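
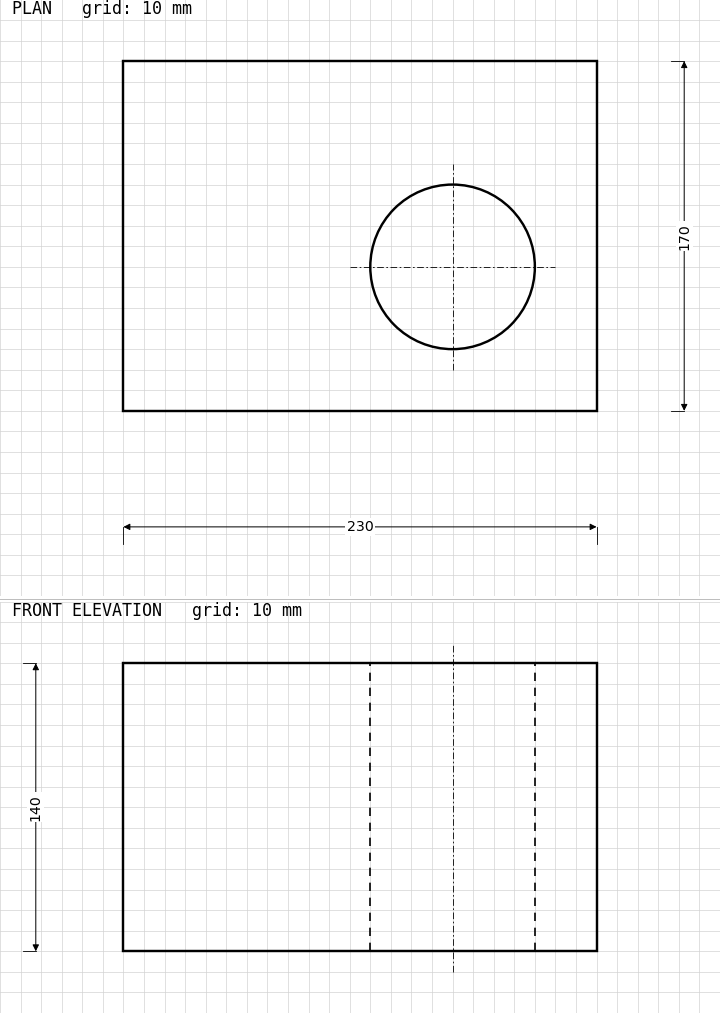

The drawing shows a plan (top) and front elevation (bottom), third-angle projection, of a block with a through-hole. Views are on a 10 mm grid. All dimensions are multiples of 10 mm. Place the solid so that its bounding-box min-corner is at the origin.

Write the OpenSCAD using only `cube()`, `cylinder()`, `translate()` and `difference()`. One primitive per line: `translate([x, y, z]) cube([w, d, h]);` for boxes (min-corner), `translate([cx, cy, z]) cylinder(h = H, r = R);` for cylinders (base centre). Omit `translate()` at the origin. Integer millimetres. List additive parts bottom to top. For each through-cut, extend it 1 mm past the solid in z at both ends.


difference() {
  cube([230, 170, 140]);
  translate([160, 70, -1]) cylinder(h = 142, r = 40);
}


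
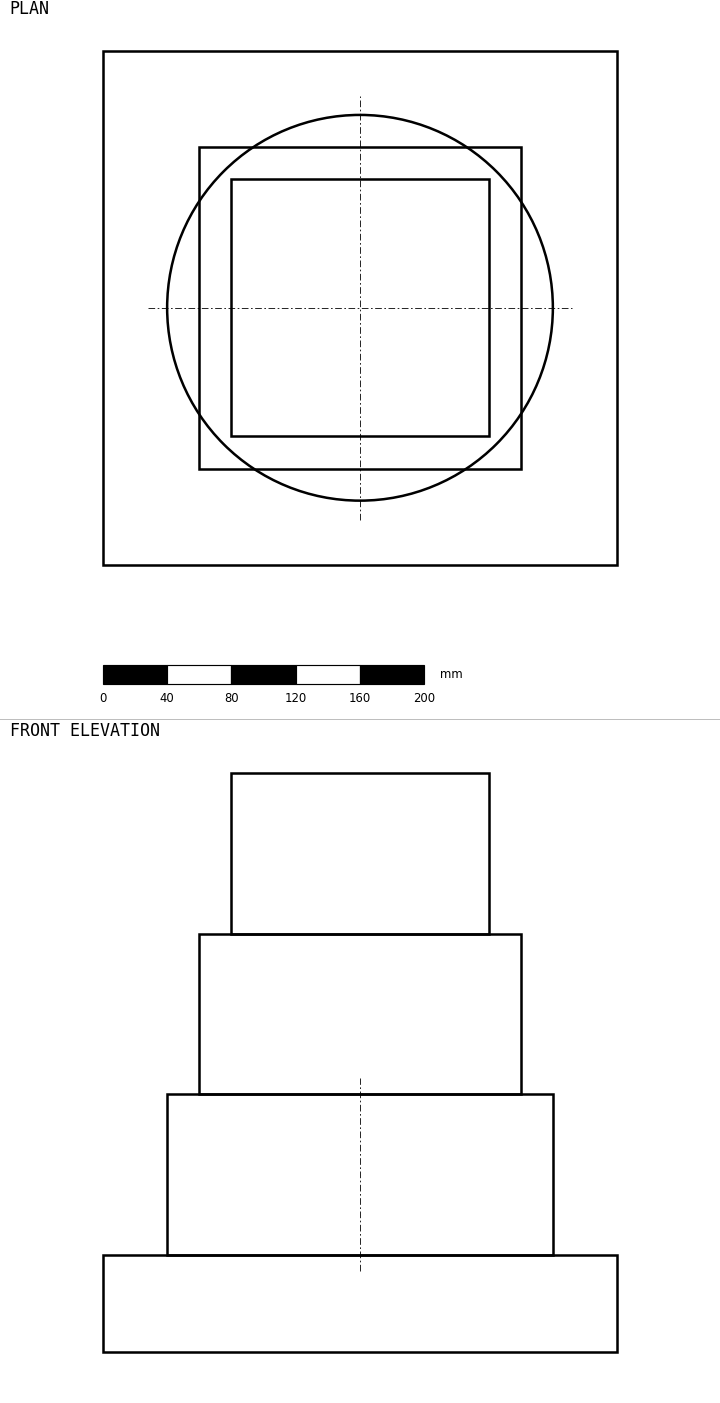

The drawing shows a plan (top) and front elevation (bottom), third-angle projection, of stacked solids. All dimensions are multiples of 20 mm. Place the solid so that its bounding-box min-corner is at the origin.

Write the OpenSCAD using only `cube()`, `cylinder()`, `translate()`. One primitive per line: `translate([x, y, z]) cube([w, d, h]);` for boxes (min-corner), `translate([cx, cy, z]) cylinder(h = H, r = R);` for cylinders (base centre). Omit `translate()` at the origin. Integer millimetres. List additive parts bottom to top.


cube([320, 320, 60]);
translate([160, 160, 60]) cylinder(h = 100, r = 120);
translate([60, 60, 160]) cube([200, 200, 100]);
translate([80, 80, 260]) cube([160, 160, 100]);


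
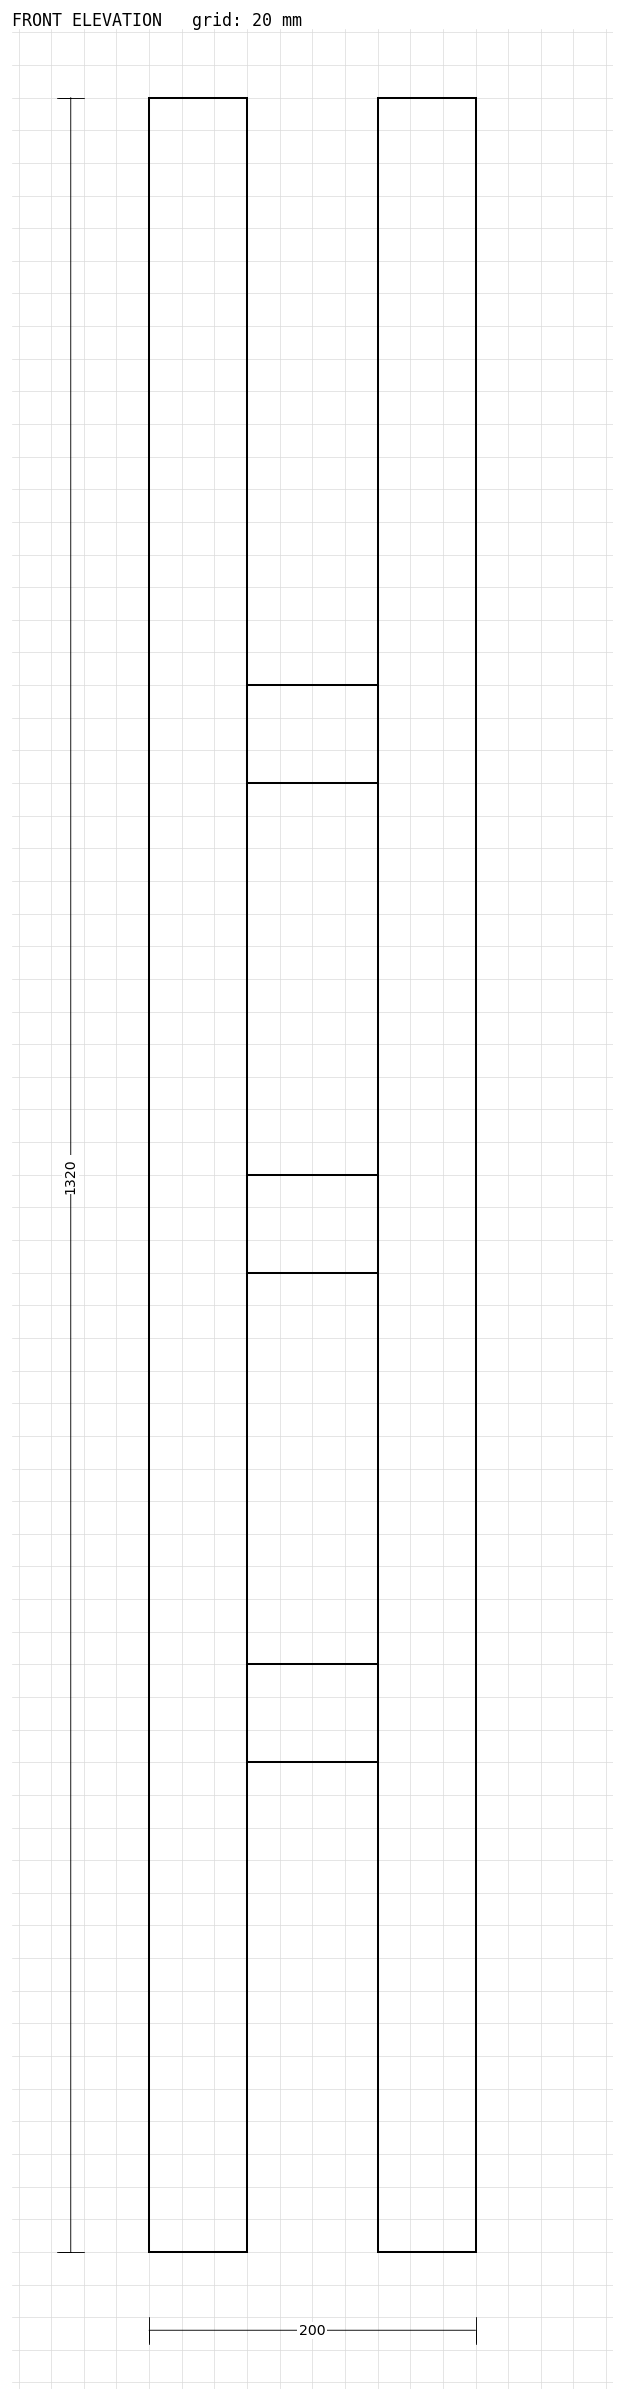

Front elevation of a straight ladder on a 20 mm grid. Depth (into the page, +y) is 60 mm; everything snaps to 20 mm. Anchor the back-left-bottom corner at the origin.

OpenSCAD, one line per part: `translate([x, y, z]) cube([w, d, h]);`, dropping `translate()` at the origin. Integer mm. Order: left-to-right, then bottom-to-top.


cube([60, 60, 1320]);
translate([60, 0, 300]) cube([80, 60, 60]);
translate([60, 0, 600]) cube([80, 60, 60]);
translate([60, 0, 900]) cube([80, 60, 60]);
translate([140, 0, 0]) cube([60, 60, 1320]);


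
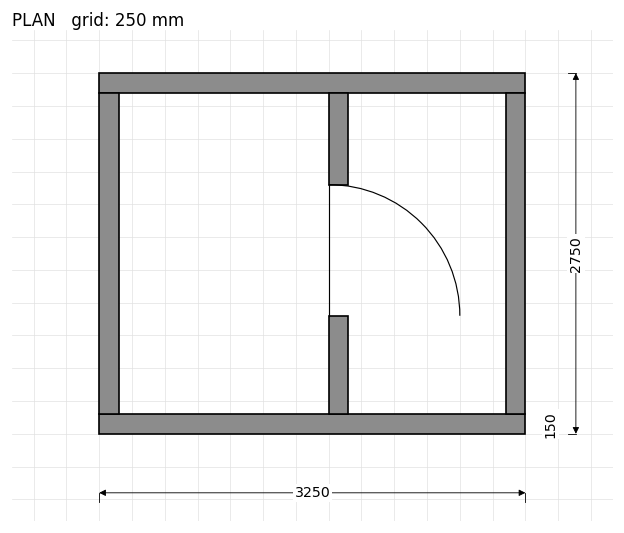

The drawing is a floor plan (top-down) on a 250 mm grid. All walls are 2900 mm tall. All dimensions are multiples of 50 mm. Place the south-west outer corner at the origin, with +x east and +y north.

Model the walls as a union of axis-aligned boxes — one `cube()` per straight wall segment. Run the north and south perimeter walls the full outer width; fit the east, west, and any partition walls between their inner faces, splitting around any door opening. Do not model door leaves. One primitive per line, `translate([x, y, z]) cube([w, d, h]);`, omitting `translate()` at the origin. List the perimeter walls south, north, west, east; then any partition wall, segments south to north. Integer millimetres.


cube([3250, 150, 2900]);
translate([0, 2600, 0]) cube([3250, 150, 2900]);
translate([0, 150, 0]) cube([150, 2450, 2900]);
translate([3100, 150, 0]) cube([150, 2450, 2900]);
translate([1750, 150, 0]) cube([150, 750, 2900]);
translate([1750, 1900, 0]) cube([150, 700, 2900]);


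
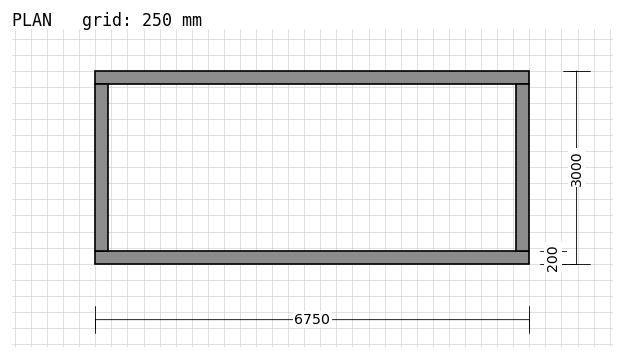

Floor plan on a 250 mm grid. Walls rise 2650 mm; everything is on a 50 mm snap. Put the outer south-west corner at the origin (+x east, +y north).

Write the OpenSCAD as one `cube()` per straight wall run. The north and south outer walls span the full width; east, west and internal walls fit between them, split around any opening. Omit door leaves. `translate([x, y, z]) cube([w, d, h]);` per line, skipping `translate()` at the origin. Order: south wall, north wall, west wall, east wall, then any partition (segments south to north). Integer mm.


cube([6750, 200, 2650]);
translate([0, 2800, 0]) cube([6750, 200, 2650]);
translate([0, 200, 0]) cube([200, 2600, 2650]);
translate([6550, 200, 0]) cube([200, 2600, 2650]);


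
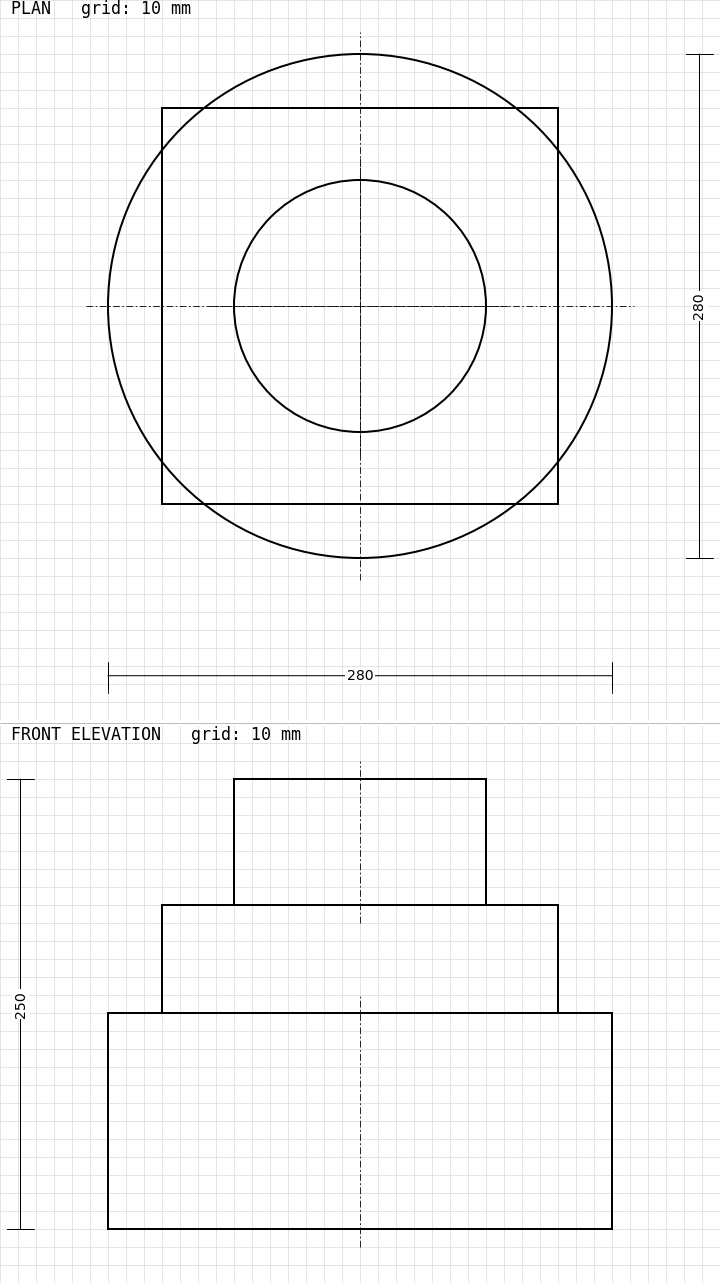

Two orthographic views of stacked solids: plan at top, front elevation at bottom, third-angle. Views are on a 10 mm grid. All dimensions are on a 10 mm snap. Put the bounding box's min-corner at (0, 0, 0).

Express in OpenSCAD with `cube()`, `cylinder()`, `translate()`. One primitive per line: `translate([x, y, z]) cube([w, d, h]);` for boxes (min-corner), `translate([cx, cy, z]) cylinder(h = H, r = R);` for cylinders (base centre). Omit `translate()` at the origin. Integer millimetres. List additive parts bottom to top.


translate([140, 140, 0]) cylinder(h = 120, r = 140);
translate([30, 30, 120]) cube([220, 220, 60]);
translate([140, 140, 180]) cylinder(h = 70, r = 70);


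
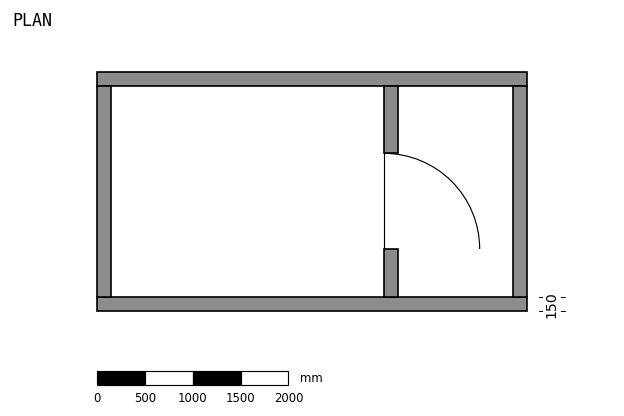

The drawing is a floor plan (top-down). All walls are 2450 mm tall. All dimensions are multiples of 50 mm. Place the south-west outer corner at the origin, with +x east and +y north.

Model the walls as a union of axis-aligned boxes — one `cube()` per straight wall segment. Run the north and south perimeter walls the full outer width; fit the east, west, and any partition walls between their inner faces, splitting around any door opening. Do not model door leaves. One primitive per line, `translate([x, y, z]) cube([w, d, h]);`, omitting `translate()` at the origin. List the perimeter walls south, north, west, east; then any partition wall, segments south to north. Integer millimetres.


cube([4500, 150, 2450]);
translate([0, 2350, 0]) cube([4500, 150, 2450]);
translate([0, 150, 0]) cube([150, 2200, 2450]);
translate([4350, 150, 0]) cube([150, 2200, 2450]);
translate([3000, 150, 0]) cube([150, 500, 2450]);
translate([3000, 1650, 0]) cube([150, 700, 2450]);


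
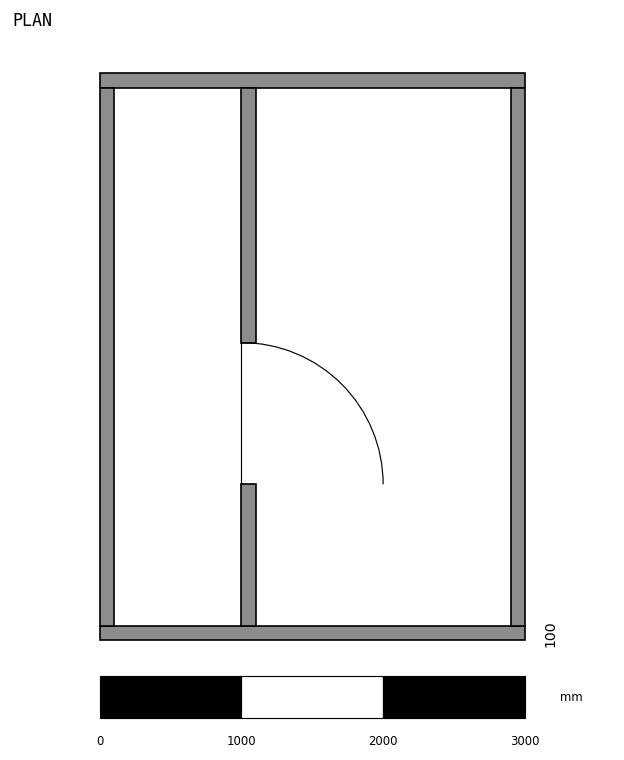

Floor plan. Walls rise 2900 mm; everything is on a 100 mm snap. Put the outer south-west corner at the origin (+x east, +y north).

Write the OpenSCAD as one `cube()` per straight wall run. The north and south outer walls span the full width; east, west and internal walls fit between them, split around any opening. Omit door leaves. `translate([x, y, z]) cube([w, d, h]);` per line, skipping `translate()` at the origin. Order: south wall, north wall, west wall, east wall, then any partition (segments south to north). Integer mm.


cube([3000, 100, 2900]);
translate([0, 3900, 0]) cube([3000, 100, 2900]);
translate([0, 100, 0]) cube([100, 3800, 2900]);
translate([2900, 100, 0]) cube([100, 3800, 2900]);
translate([1000, 100, 0]) cube([100, 1000, 2900]);
translate([1000, 2100, 0]) cube([100, 1800, 2900]);


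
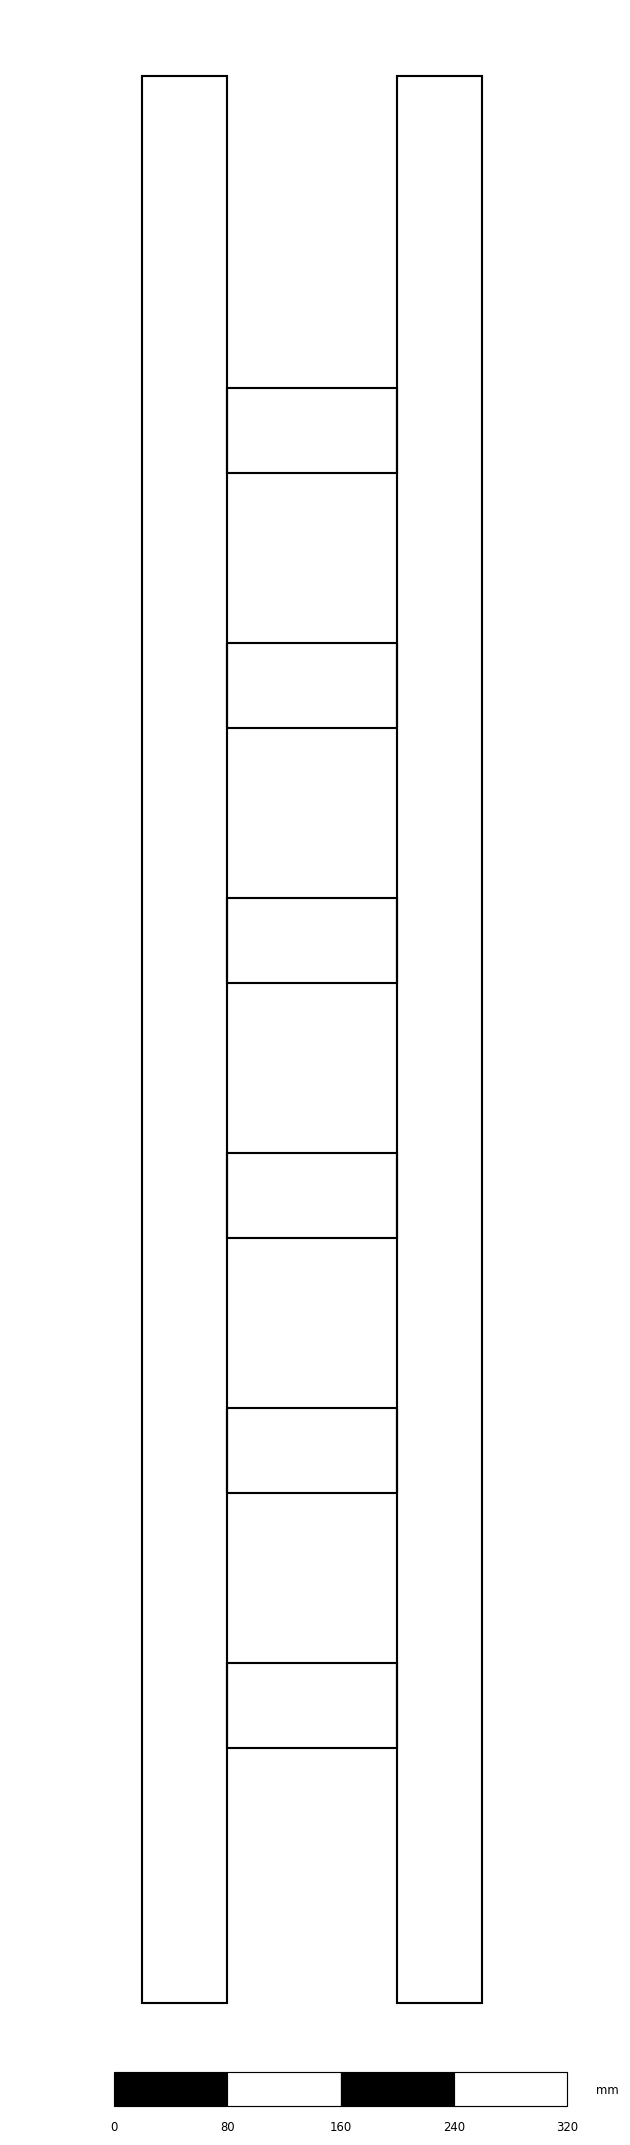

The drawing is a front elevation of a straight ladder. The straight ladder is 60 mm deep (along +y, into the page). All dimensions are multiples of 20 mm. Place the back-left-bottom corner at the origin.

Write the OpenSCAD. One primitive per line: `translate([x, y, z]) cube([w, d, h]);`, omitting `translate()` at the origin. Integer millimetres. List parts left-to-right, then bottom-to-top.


cube([60, 60, 1360]);
translate([60, 0, 180]) cube([120, 60, 60]);
translate([60, 0, 360]) cube([120, 60, 60]);
translate([60, 0, 540]) cube([120, 60, 60]);
translate([60, 0, 720]) cube([120, 60, 60]);
translate([60, 0, 900]) cube([120, 60, 60]);
translate([60, 0, 1080]) cube([120, 60, 60]);
translate([180, 0, 0]) cube([60, 60, 1360]);


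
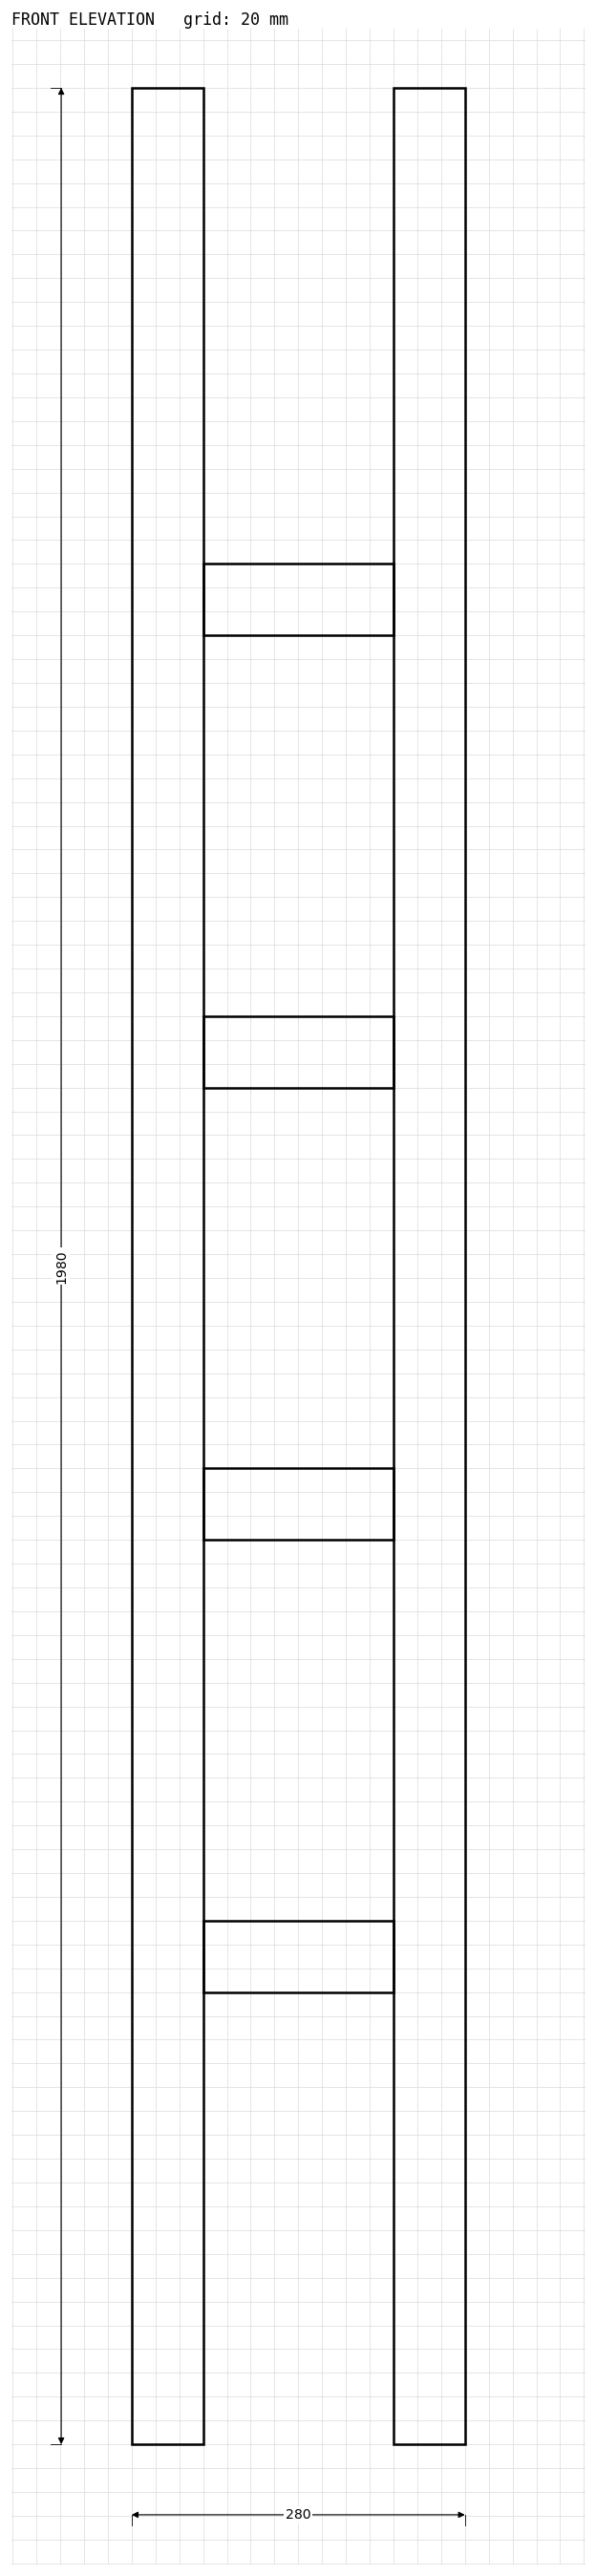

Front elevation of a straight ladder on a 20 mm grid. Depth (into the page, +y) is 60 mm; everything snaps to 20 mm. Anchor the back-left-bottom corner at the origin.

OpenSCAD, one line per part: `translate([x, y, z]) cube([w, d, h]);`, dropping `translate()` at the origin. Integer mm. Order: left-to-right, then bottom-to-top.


cube([60, 60, 1980]);
translate([60, 0, 380]) cube([160, 60, 60]);
translate([60, 0, 760]) cube([160, 60, 60]);
translate([60, 0, 1140]) cube([160, 60, 60]);
translate([60, 0, 1520]) cube([160, 60, 60]);
translate([220, 0, 0]) cube([60, 60, 1980]);


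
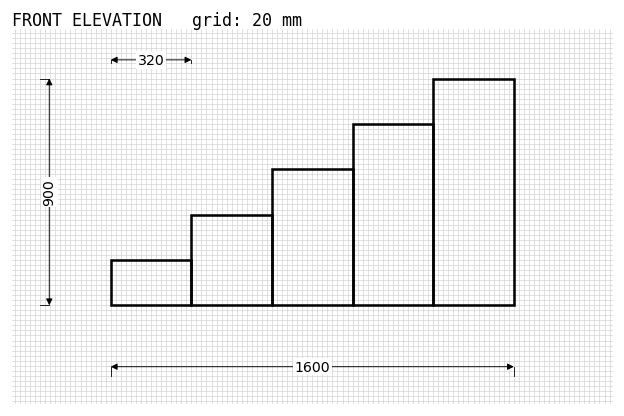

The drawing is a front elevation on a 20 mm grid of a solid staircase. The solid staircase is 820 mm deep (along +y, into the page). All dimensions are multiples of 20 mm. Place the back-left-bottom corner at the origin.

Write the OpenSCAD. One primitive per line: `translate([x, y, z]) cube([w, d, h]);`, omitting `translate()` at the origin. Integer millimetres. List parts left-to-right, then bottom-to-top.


cube([320, 820, 180]);
translate([320, 0, 0]) cube([320, 820, 360]);
translate([640, 0, 0]) cube([320, 820, 540]);
translate([960, 0, 0]) cube([320, 820, 720]);
translate([1280, 0, 0]) cube([320, 820, 900]);


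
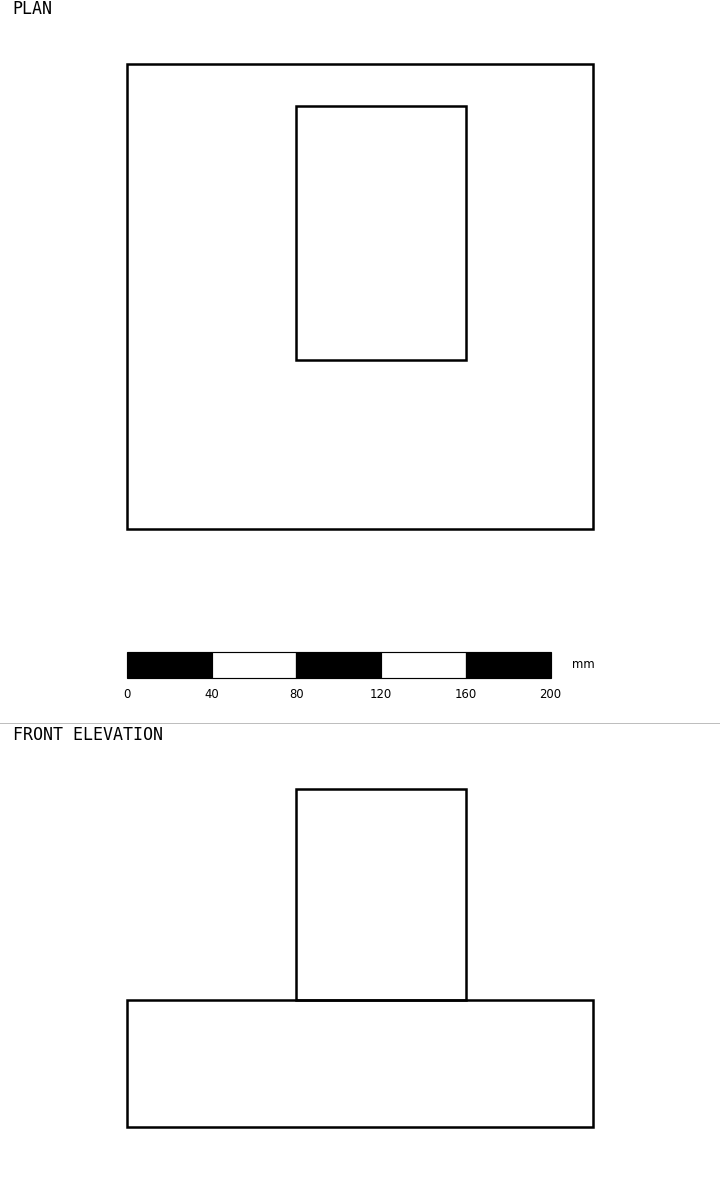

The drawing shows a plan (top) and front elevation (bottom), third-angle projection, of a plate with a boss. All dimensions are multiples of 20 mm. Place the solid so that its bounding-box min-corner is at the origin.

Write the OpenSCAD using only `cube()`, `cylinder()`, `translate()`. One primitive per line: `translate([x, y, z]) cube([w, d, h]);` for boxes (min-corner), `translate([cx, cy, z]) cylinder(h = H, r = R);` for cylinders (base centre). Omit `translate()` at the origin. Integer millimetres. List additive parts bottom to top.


cube([220, 220, 60]);
translate([80, 80, 60]) cube([80, 120, 100]);


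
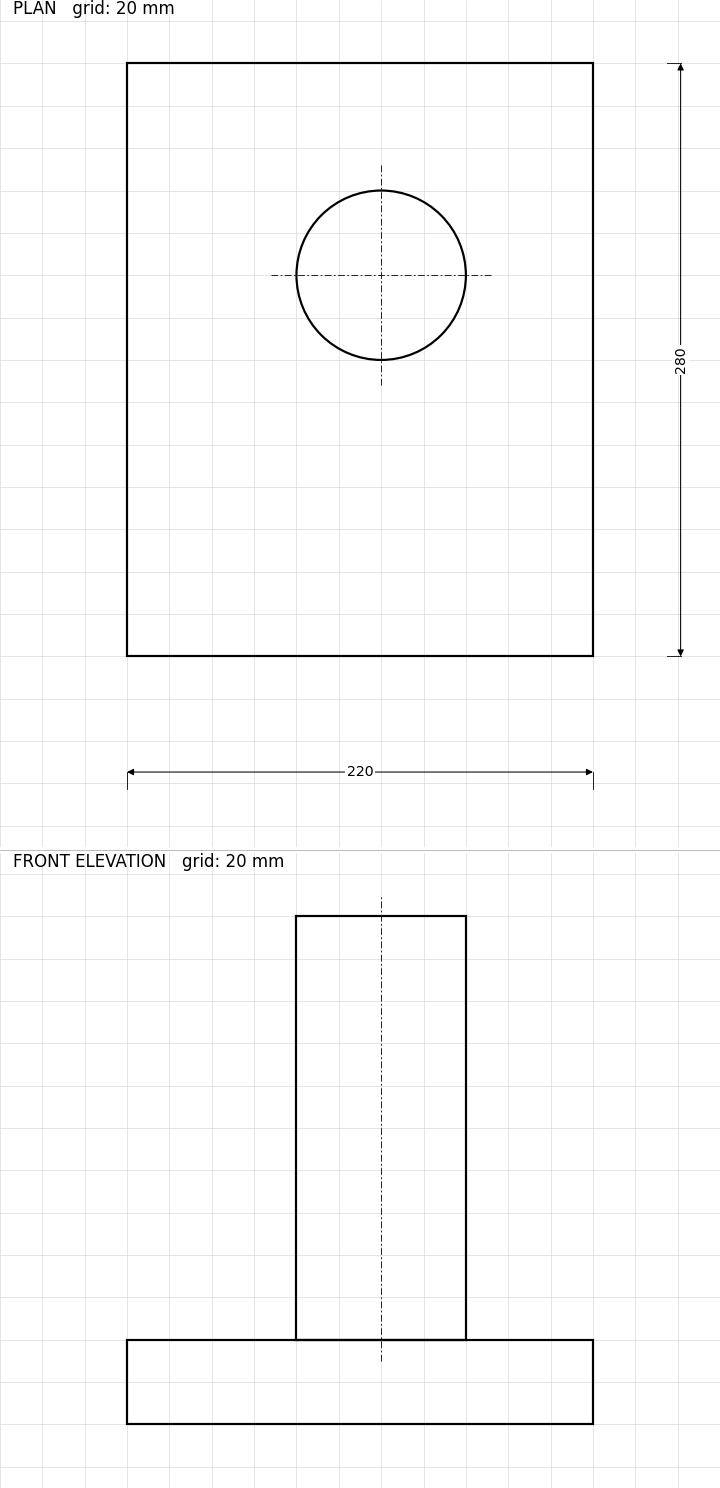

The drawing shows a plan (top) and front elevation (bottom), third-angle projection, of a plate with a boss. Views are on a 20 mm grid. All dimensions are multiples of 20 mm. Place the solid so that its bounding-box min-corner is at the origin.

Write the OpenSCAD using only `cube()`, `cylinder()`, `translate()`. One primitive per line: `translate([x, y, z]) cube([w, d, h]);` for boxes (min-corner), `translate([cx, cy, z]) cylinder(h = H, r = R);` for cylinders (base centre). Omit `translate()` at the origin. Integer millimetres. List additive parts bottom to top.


cube([220, 280, 40]);
translate([120, 180, 40]) cylinder(h = 200, r = 40);


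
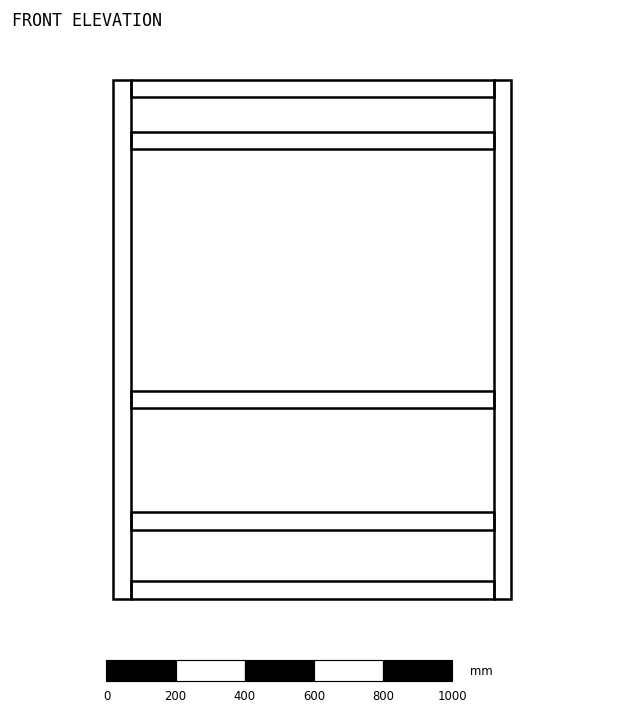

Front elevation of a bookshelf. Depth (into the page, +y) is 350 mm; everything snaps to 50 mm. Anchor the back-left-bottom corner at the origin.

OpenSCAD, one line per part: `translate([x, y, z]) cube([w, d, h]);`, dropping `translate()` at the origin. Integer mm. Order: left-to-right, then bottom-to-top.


cube([50, 350, 1500]);
translate([50, 0, 0]) cube([1050, 350, 50]);
translate([50, 0, 200]) cube([1050, 350, 50]);
translate([50, 0, 550]) cube([1050, 350, 50]);
translate([50, 0, 1300]) cube([1050, 350, 50]);
translate([50, 0, 1450]) cube([1050, 350, 50]);
translate([1100, 0, 0]) cube([50, 350, 1500]);


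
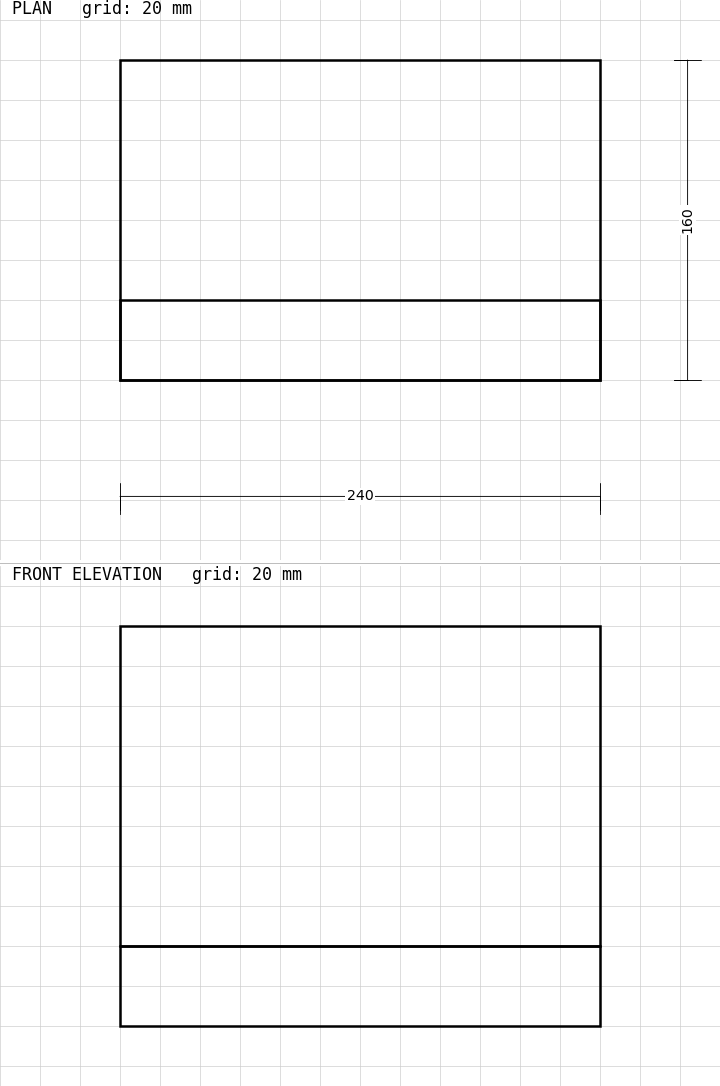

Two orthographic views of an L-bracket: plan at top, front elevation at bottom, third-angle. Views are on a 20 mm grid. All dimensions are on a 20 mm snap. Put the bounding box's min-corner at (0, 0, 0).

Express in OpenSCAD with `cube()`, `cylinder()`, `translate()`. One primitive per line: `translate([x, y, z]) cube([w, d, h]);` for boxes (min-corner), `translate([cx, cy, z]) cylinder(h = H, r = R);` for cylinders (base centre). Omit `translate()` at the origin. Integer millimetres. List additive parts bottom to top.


cube([240, 160, 40]);
translate([0, 0, 40]) cube([240, 40, 160]);


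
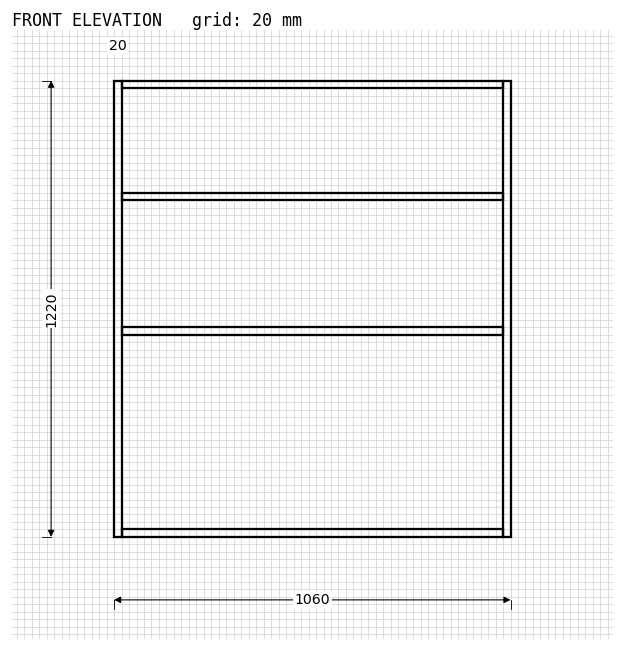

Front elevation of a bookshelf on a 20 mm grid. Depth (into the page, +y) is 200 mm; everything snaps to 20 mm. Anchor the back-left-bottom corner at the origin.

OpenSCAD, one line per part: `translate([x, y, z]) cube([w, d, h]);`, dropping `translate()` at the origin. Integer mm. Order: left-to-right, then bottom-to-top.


cube([20, 200, 1220]);
translate([20, 0, 0]) cube([1020, 200, 20]);
translate([20, 0, 540]) cube([1020, 200, 20]);
translate([20, 0, 900]) cube([1020, 200, 20]);
translate([20, 0, 1200]) cube([1020, 200, 20]);
translate([1040, 0, 0]) cube([20, 200, 1220]);


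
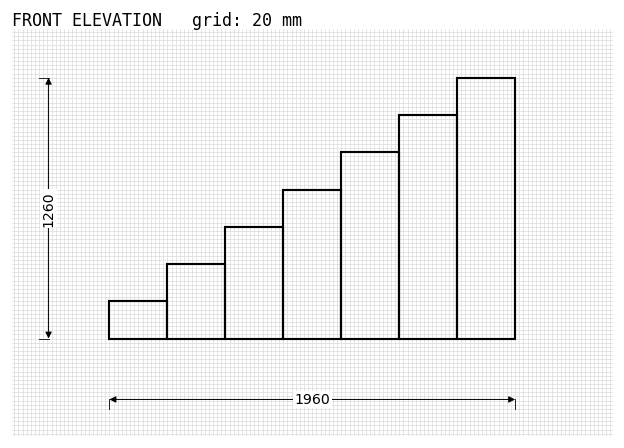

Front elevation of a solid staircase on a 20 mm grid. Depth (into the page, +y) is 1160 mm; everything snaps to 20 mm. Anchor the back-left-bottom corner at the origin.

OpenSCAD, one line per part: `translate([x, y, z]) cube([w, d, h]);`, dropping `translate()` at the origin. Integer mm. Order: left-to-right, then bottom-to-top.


cube([280, 1160, 180]);
translate([280, 0, 0]) cube([280, 1160, 360]);
translate([560, 0, 0]) cube([280, 1160, 540]);
translate([840, 0, 0]) cube([280, 1160, 720]);
translate([1120, 0, 0]) cube([280, 1160, 900]);
translate([1400, 0, 0]) cube([280, 1160, 1080]);
translate([1680, 0, 0]) cube([280, 1160, 1260]);


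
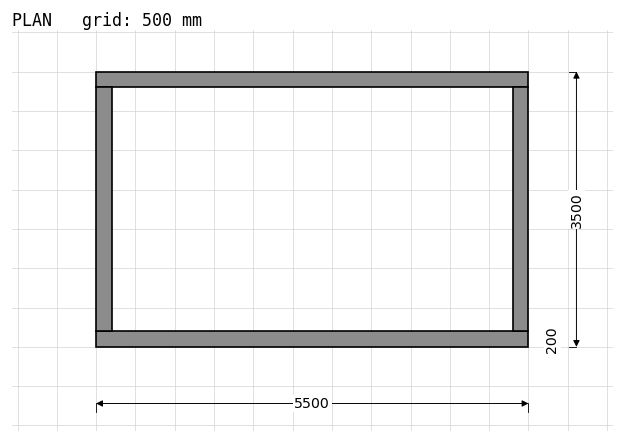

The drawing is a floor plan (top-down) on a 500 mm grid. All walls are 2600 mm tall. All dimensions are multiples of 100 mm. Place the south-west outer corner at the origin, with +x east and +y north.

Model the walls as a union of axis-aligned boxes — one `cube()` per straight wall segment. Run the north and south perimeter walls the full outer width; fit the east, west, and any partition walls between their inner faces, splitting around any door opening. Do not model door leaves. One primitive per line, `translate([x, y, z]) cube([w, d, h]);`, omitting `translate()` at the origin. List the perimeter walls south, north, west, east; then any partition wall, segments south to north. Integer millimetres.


cube([5500, 200, 2600]);
translate([0, 3300, 0]) cube([5500, 200, 2600]);
translate([0, 200, 0]) cube([200, 3100, 2600]);
translate([5300, 200, 0]) cube([200, 3100, 2600]);


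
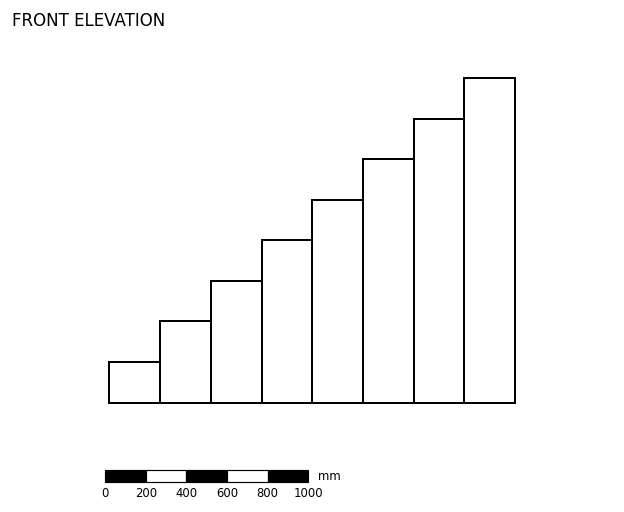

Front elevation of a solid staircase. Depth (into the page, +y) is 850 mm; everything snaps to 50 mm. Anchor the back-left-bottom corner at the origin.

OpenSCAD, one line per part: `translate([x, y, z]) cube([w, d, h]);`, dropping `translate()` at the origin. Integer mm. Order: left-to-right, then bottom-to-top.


cube([250, 850, 200]);
translate([250, 0, 0]) cube([250, 850, 400]);
translate([500, 0, 0]) cube([250, 850, 600]);
translate([750, 0, 0]) cube([250, 850, 800]);
translate([1000, 0, 0]) cube([250, 850, 1000]);
translate([1250, 0, 0]) cube([250, 850, 1200]);
translate([1500, 0, 0]) cube([250, 850, 1400]);
translate([1750, 0, 0]) cube([250, 850, 1600]);


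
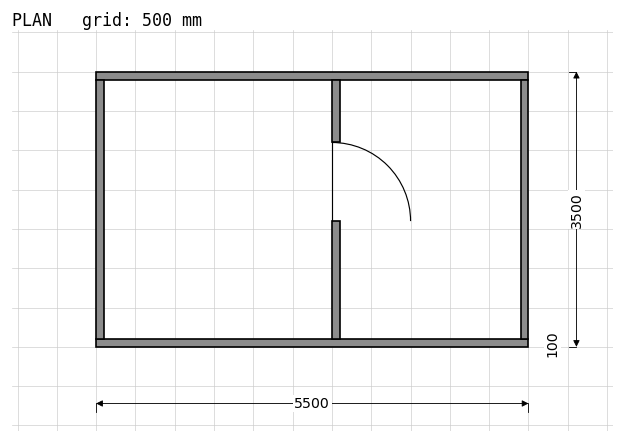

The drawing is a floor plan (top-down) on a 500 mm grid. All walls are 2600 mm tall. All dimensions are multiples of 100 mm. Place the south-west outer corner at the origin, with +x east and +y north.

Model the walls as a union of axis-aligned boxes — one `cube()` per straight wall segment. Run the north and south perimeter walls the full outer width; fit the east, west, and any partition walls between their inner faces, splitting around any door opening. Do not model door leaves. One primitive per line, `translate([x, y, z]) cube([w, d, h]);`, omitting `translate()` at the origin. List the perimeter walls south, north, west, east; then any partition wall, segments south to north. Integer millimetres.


cube([5500, 100, 2600]);
translate([0, 3400, 0]) cube([5500, 100, 2600]);
translate([0, 100, 0]) cube([100, 3300, 2600]);
translate([5400, 100, 0]) cube([100, 3300, 2600]);
translate([3000, 100, 0]) cube([100, 1500, 2600]);
translate([3000, 2600, 0]) cube([100, 800, 2600]);


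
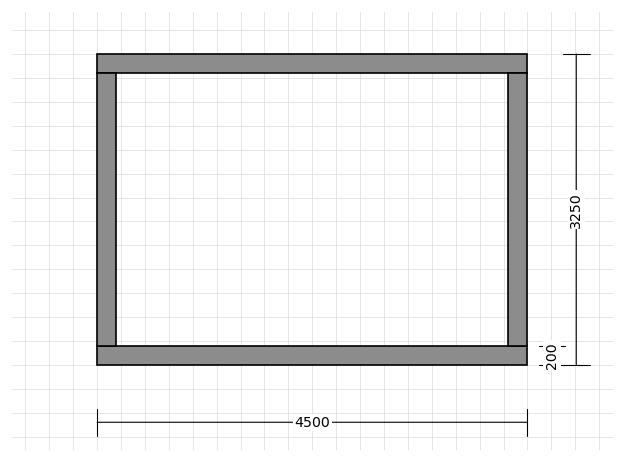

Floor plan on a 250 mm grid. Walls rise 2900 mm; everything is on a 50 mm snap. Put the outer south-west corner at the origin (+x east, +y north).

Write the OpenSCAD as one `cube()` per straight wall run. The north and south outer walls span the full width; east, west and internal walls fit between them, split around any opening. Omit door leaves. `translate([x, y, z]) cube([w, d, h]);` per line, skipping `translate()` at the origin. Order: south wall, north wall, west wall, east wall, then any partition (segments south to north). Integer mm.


cube([4500, 200, 2900]);
translate([0, 3050, 0]) cube([4500, 200, 2900]);
translate([0, 200, 0]) cube([200, 2850, 2900]);
translate([4300, 200, 0]) cube([200, 2850, 2900]);


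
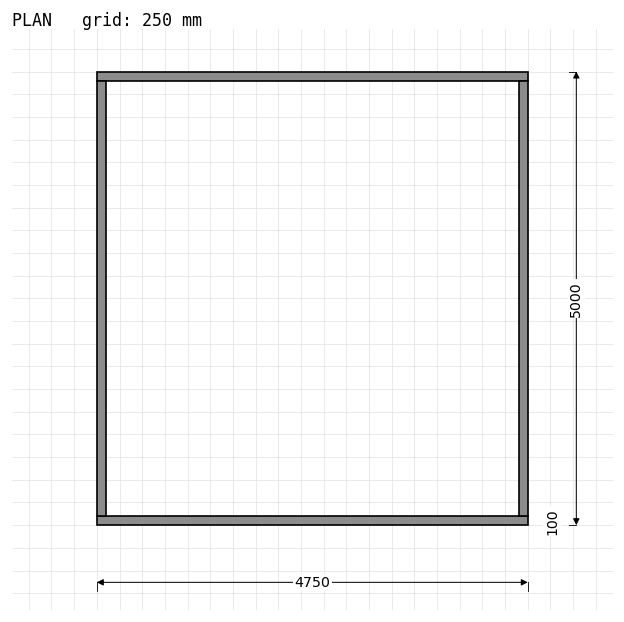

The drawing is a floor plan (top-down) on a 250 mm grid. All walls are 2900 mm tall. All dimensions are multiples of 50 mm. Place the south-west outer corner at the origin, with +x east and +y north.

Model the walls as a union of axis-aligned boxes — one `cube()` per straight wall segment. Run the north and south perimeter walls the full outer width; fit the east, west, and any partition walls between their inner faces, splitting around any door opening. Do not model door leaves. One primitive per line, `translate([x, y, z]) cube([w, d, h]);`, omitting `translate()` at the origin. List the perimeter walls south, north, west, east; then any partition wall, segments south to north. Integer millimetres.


cube([4750, 100, 2900]);
translate([0, 4900, 0]) cube([4750, 100, 2900]);
translate([0, 100, 0]) cube([100, 4800, 2900]);
translate([4650, 100, 0]) cube([100, 4800, 2900]);


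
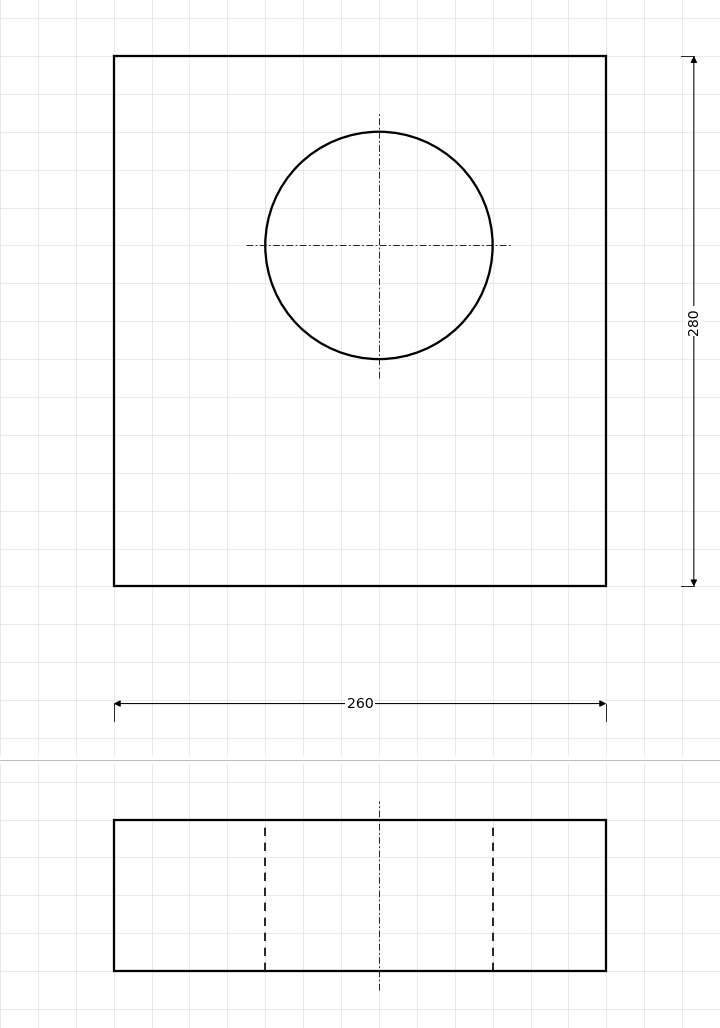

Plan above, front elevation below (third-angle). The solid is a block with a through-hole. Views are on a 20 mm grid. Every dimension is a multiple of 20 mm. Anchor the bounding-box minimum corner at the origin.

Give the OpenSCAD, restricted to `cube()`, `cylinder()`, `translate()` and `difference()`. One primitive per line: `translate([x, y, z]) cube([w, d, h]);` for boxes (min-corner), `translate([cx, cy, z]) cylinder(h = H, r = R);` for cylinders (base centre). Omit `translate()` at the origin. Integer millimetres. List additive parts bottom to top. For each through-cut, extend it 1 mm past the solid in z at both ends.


difference() {
  cube([260, 280, 80]);
  translate([140, 180, -1]) cylinder(h = 82, r = 60);
}


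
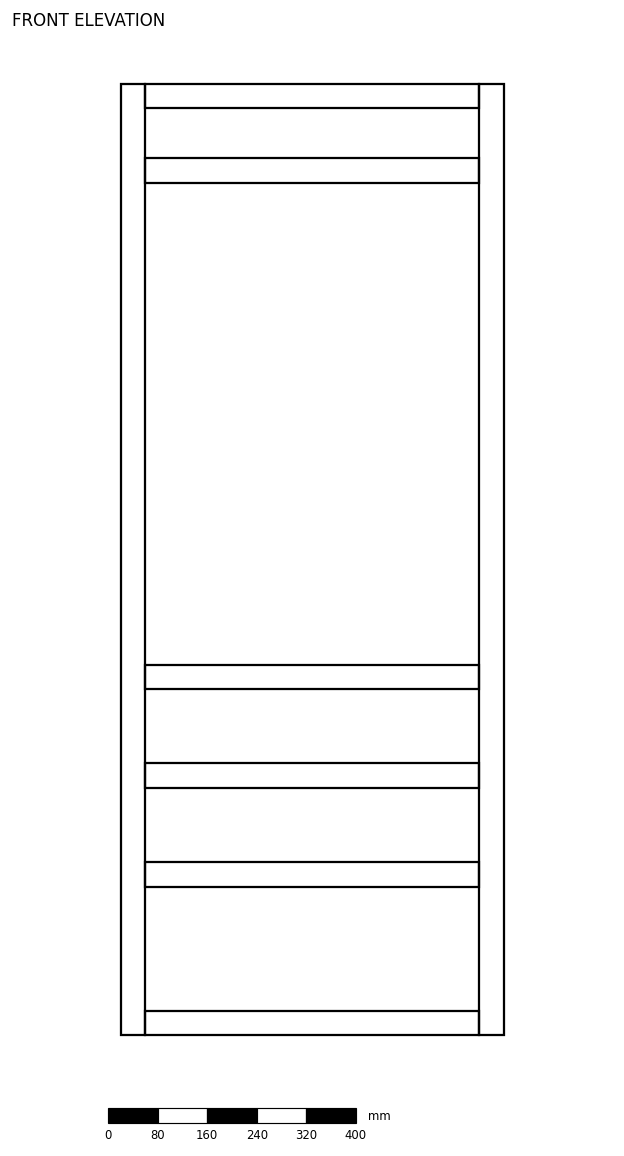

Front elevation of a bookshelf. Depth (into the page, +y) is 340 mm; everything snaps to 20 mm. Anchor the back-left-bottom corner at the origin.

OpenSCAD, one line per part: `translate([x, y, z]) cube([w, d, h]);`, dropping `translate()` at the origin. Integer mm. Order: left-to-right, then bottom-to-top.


cube([40, 340, 1540]);
translate([40, 0, 0]) cube([540, 340, 40]);
translate([40, 0, 240]) cube([540, 340, 40]);
translate([40, 0, 400]) cube([540, 340, 40]);
translate([40, 0, 560]) cube([540, 340, 40]);
translate([40, 0, 1380]) cube([540, 340, 40]);
translate([40, 0, 1500]) cube([540, 340, 40]);
translate([580, 0, 0]) cube([40, 340, 1540]);


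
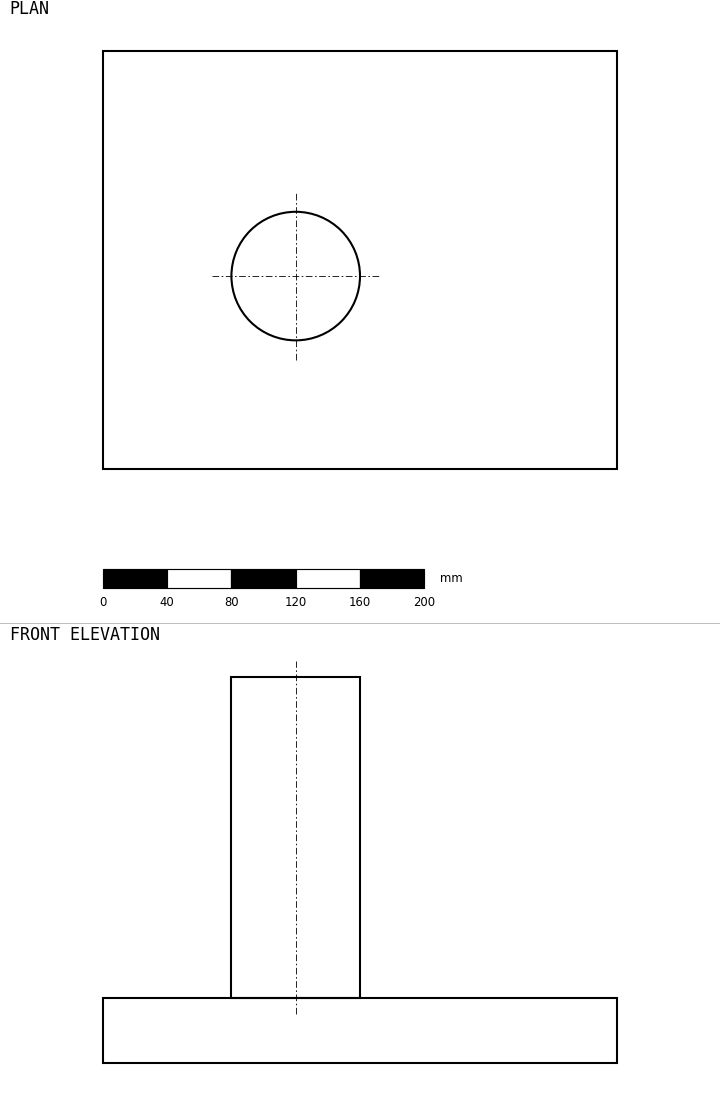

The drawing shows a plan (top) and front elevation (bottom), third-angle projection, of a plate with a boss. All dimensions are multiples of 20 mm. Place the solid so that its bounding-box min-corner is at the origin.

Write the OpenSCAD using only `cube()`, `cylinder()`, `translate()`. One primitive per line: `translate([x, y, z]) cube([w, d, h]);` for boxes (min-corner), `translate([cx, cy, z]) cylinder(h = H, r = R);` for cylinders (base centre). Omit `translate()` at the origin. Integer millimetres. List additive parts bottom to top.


cube([320, 260, 40]);
translate([120, 120, 40]) cylinder(h = 200, r = 40);


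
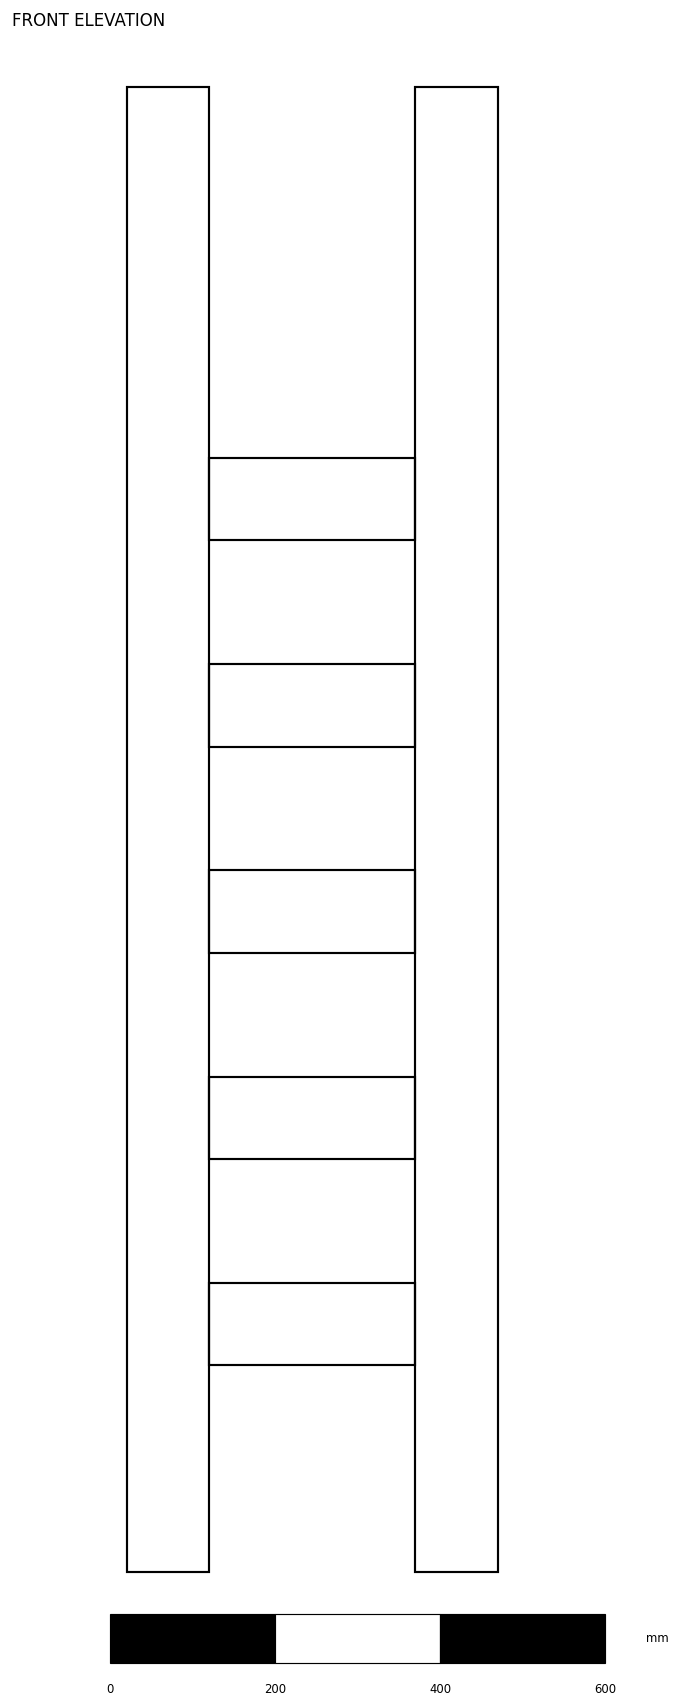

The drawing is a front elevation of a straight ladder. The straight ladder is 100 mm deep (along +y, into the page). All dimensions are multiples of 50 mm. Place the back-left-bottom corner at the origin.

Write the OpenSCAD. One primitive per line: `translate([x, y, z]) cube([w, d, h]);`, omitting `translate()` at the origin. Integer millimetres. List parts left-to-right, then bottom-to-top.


cube([100, 100, 1800]);
translate([100, 0, 250]) cube([250, 100, 100]);
translate([100, 0, 500]) cube([250, 100, 100]);
translate([100, 0, 750]) cube([250, 100, 100]);
translate([100, 0, 1000]) cube([250, 100, 100]);
translate([100, 0, 1250]) cube([250, 100, 100]);
translate([350, 0, 0]) cube([100, 100, 1800]);


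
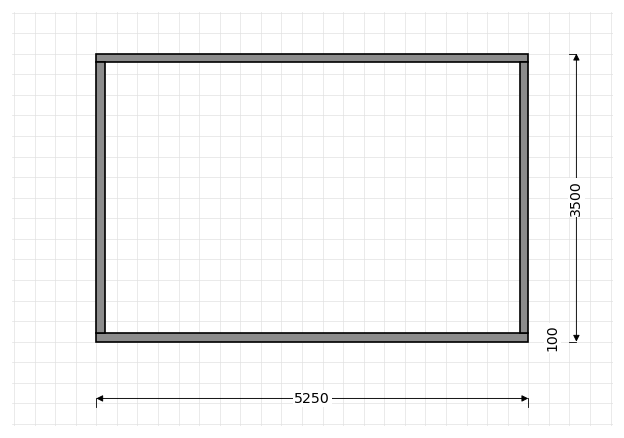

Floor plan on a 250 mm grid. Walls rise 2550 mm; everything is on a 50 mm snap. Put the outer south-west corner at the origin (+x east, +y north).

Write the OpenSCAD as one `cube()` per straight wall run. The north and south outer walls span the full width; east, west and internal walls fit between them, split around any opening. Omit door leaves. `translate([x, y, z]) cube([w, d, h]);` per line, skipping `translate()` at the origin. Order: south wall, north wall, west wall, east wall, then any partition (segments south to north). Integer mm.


cube([5250, 100, 2550]);
translate([0, 3400, 0]) cube([5250, 100, 2550]);
translate([0, 100, 0]) cube([100, 3300, 2550]);
translate([5150, 100, 0]) cube([100, 3300, 2550]);


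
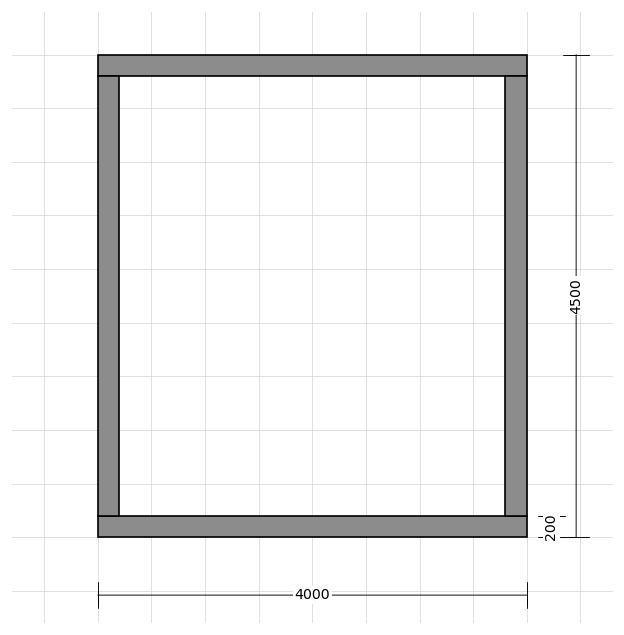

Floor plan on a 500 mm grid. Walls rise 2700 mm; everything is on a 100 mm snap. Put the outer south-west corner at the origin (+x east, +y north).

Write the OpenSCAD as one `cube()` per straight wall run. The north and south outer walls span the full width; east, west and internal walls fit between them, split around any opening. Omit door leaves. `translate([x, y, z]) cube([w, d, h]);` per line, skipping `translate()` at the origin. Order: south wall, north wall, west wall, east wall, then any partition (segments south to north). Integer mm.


cube([4000, 200, 2700]);
translate([0, 4300, 0]) cube([4000, 200, 2700]);
translate([0, 200, 0]) cube([200, 4100, 2700]);
translate([3800, 200, 0]) cube([200, 4100, 2700]);


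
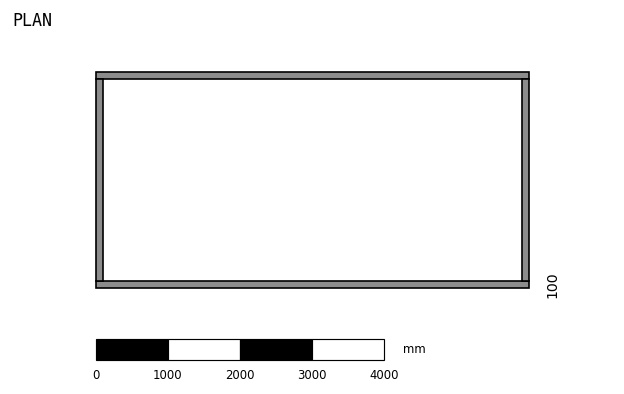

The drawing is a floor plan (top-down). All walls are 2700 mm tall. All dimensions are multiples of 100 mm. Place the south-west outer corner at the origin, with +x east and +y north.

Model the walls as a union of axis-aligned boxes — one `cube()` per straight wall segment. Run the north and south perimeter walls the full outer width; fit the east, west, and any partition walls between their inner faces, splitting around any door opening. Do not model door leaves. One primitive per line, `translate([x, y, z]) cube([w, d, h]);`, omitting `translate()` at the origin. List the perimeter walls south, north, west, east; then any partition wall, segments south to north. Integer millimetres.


cube([6000, 100, 2700]);
translate([0, 2900, 0]) cube([6000, 100, 2700]);
translate([0, 100, 0]) cube([100, 2800, 2700]);
translate([5900, 100, 0]) cube([100, 2800, 2700]);


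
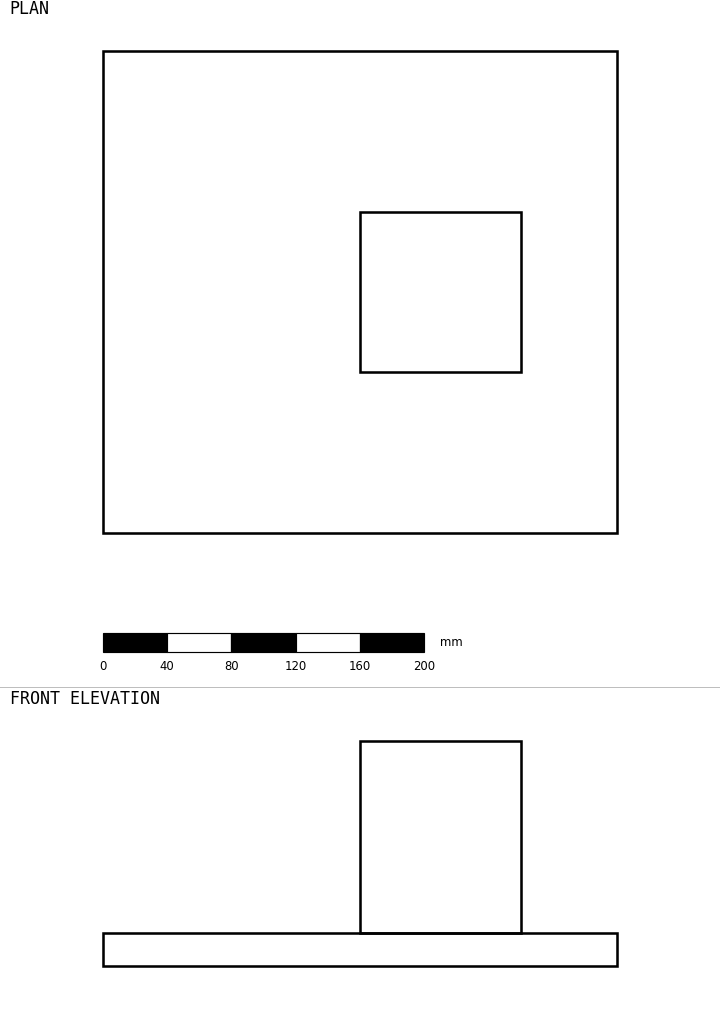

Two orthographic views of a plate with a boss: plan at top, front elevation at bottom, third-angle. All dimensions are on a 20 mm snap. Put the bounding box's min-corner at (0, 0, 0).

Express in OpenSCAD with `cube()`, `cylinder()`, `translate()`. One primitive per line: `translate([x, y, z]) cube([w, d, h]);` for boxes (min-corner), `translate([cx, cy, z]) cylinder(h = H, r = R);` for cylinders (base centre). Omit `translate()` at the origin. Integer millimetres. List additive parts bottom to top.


cube([320, 300, 20]);
translate([160, 100, 20]) cube([100, 100, 120]);


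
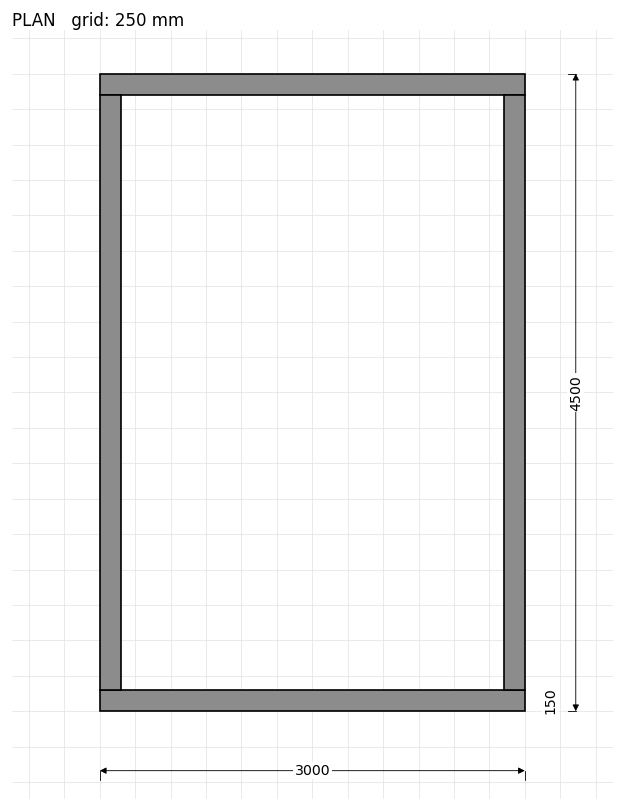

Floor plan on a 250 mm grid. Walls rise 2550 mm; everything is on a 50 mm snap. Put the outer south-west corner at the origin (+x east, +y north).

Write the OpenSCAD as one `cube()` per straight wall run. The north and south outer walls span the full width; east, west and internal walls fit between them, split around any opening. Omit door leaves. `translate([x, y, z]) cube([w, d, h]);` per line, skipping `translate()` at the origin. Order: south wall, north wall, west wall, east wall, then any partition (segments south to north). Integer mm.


cube([3000, 150, 2550]);
translate([0, 4350, 0]) cube([3000, 150, 2550]);
translate([0, 150, 0]) cube([150, 4200, 2550]);
translate([2850, 150, 0]) cube([150, 4200, 2550]);


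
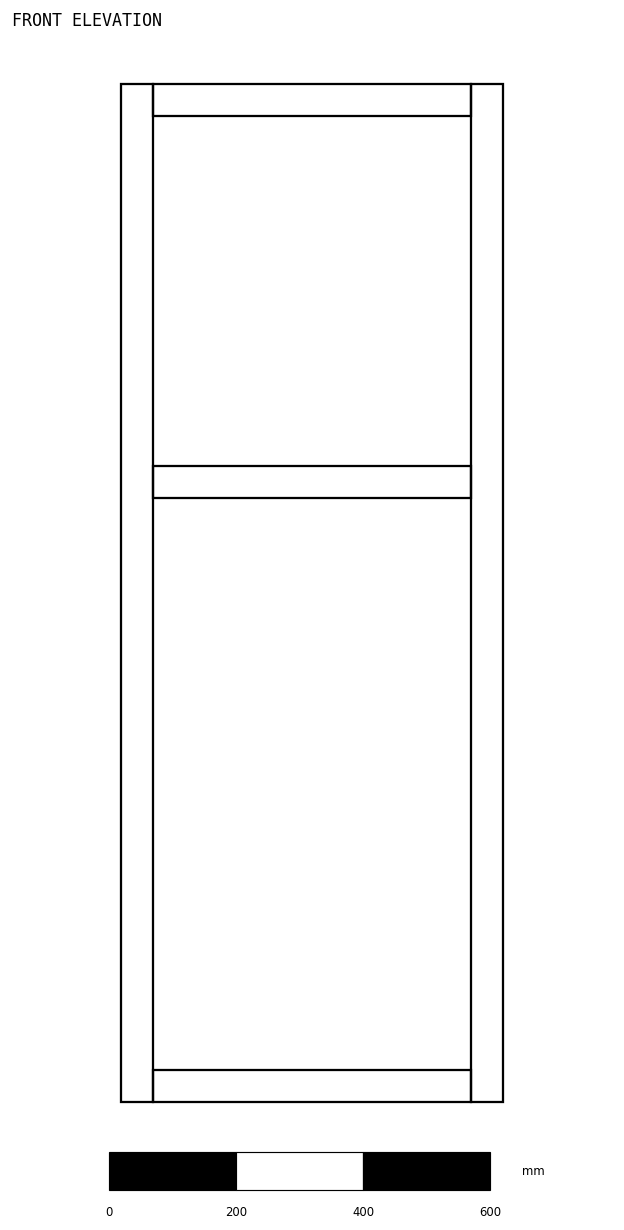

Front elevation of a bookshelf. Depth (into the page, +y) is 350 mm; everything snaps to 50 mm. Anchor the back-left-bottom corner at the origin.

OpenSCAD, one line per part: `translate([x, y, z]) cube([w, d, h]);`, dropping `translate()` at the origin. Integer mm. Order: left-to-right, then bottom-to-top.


cube([50, 350, 1600]);
translate([50, 0, 0]) cube([500, 350, 50]);
translate([50, 0, 950]) cube([500, 350, 50]);
translate([50, 0, 1550]) cube([500, 350, 50]);
translate([550, 0, 0]) cube([50, 350, 1600]);


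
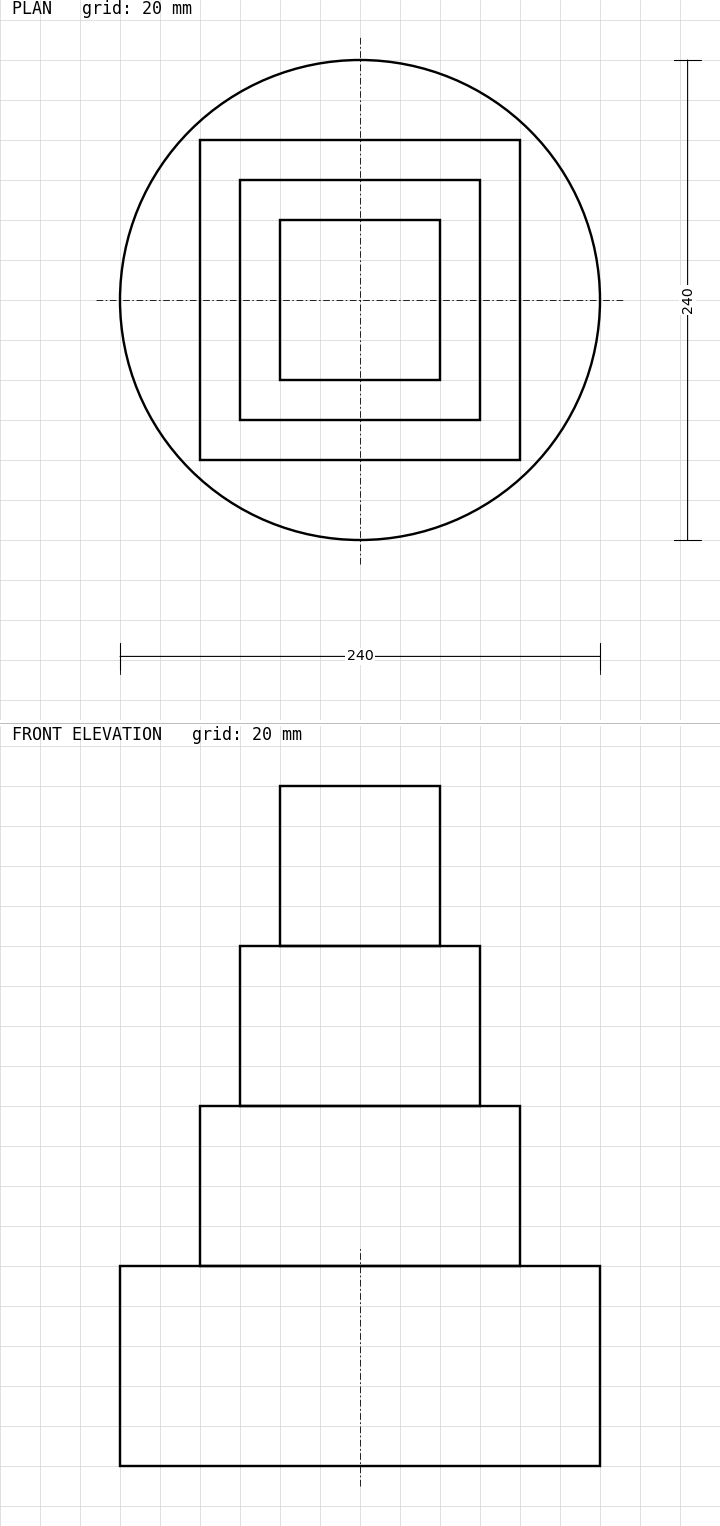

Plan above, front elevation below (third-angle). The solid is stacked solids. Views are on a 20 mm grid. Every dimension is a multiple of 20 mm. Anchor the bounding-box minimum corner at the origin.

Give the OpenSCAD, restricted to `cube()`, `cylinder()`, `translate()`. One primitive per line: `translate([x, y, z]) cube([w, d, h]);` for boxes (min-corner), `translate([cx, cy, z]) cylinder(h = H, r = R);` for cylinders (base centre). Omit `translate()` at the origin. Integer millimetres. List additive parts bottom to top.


translate([120, 120, 0]) cylinder(h = 100, r = 120);
translate([40, 40, 100]) cube([160, 160, 80]);
translate([60, 60, 180]) cube([120, 120, 80]);
translate([80, 80, 260]) cube([80, 80, 80]);


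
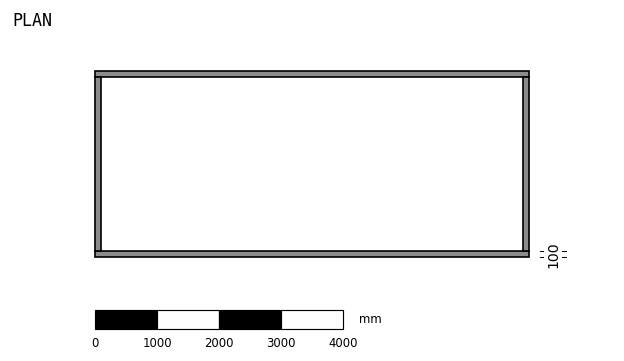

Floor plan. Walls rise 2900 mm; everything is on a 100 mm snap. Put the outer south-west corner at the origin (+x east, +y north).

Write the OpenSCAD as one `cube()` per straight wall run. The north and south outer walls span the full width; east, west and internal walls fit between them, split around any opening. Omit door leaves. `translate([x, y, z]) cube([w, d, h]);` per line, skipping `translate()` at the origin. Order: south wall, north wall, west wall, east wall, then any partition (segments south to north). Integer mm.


cube([7000, 100, 2900]);
translate([0, 2900, 0]) cube([7000, 100, 2900]);
translate([0, 100, 0]) cube([100, 2800, 2900]);
translate([6900, 100, 0]) cube([100, 2800, 2900]);


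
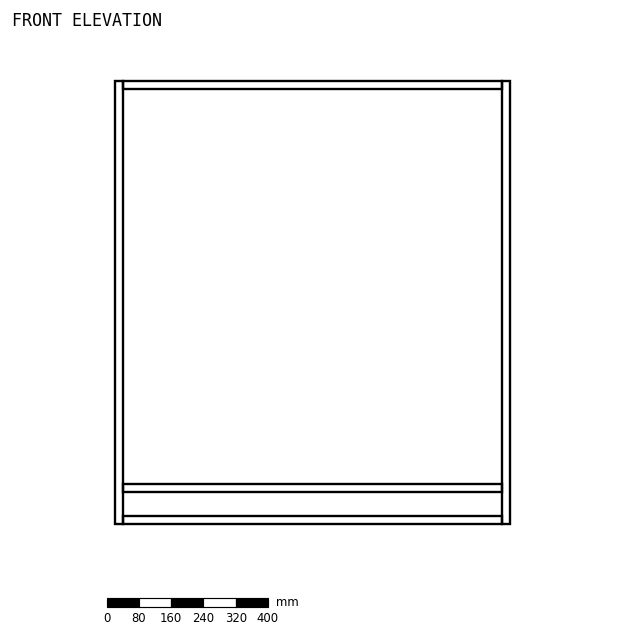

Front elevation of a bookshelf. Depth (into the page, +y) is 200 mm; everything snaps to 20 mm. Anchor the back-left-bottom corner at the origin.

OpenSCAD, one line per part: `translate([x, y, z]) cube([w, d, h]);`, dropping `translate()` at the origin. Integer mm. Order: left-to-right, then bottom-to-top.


cube([20, 200, 1100]);
translate([20, 0, 0]) cube([940, 200, 20]);
translate([20, 0, 80]) cube([940, 200, 20]);
translate([20, 0, 1080]) cube([940, 200, 20]);
translate([960, 0, 0]) cube([20, 200, 1100]);
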